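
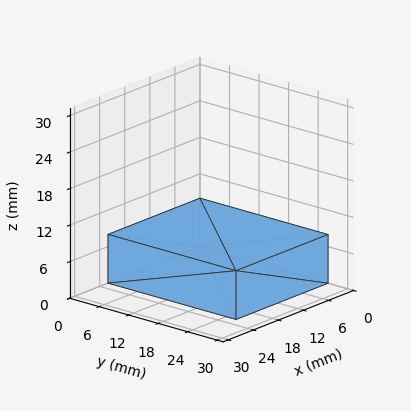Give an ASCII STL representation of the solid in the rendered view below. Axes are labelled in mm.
Reading the render: the shape is a rectangular box, roughly 22 × 26 mm footprint and 8 mm tall (dimensions read to the nearest mm from the axis ticks). For the STL, each face is triangulated and given an outward normal.

solid part
  facet normal 0.0000 0.0000 -1.0000
    outer loop
      vertex 22.000 26.000 0.000
      vertex 22.000 0.000 0.000
      vertex 0.000 0.000 0.000
    endloop
  endfacet
  facet normal 0.0000 0.0000 -1.0000
    outer loop
      vertex 0.000 26.000 0.000
      vertex 22.000 26.000 0.000
      vertex 0.000 0.000 0.000
    endloop
  endfacet
  facet normal 0.0000 0.0000 1.0000
    outer loop
      vertex 0.000 0.000 8.000
      vertex 22.000 0.000 8.000
      vertex 22.000 26.000 8.000
    endloop
  endfacet
  facet normal 0.0000 0.0000 1.0000
    outer loop
      vertex 0.000 0.000 8.000
      vertex 22.000 26.000 8.000
      vertex 0.000 26.000 8.000
    endloop
  endfacet
  facet normal 0.0000 -1.0000 0.0000
    outer loop
      vertex 0.000 0.000 0.000
      vertex 22.000 0.000 0.000
      vertex 22.000 0.000 8.000
    endloop
  endfacet
  facet normal 0.0000 -1.0000 0.0000
    outer loop
      vertex 0.000 0.000 0.000
      vertex 22.000 0.000 8.000
      vertex 0.000 0.000 8.000
    endloop
  endfacet
  facet normal 0.0000 1.0000 0.0000
    outer loop
      vertex 22.000 26.000 8.000
      vertex 22.000 26.000 0.000
      vertex 0.000 26.000 0.000
    endloop
  endfacet
  facet normal 0.0000 1.0000 0.0000
    outer loop
      vertex 0.000 26.000 8.000
      vertex 22.000 26.000 8.000
      vertex 0.000 26.000 0.000
    endloop
  endfacet
  facet normal -1.0000 0.0000 0.0000
    outer loop
      vertex 0.000 26.000 8.000
      vertex 0.000 26.000 0.000
      vertex 0.000 0.000 0.000
    endloop
  endfacet
  facet normal -1.0000 0.0000 0.0000
    outer loop
      vertex 0.000 0.000 8.000
      vertex 0.000 26.000 8.000
      vertex 0.000 0.000 0.000
    endloop
  endfacet
  facet normal 1.0000 0.0000 0.0000
    outer loop
      vertex 22.000 0.000 0.000
      vertex 22.000 26.000 0.000
      vertex 22.000 26.000 8.000
    endloop
  endfacet
  facet normal 1.0000 0.0000 0.0000
    outer loop
      vertex 22.000 0.000 0.000
      vertex 22.000 26.000 8.000
      vertex 22.000 0.000 8.000
    endloop
  endfacet
endsolid part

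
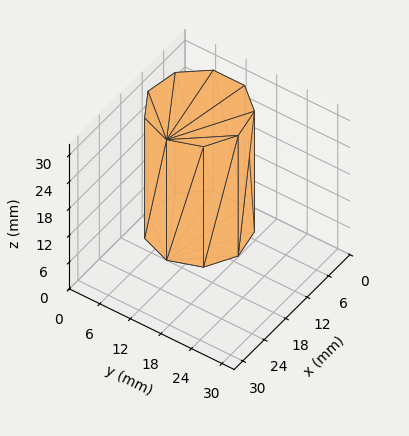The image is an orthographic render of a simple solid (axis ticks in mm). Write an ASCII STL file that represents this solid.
Reading the render: the shape is a regular 9-sided prism (a cylinder approximated with 9 flat sides), circumscribed radius ≈ 9 mm, height ≈ 27 mm (dimensions read to the nearest mm from the axis ticks). For the STL, each face is triangulated and given an outward normal.

solid part
  facet normal 0.0000 0.0000 -1.0000
    outer loop
      vertex 10.563 17.863 0.000
      vertex 15.894 14.785 0.000
      vertex 18.000 9.000 0.000
    endloop
  endfacet
  facet normal 0.0000 0.0000 -1.0000
    outer loop
      vertex 4.500 16.794 0.000
      vertex 10.563 17.863 0.000
      vertex 18.000 9.000 0.000
    endloop
  endfacet
  facet normal 0.0000 0.0000 -1.0000
    outer loop
      vertex 0.543 12.078 0.000
      vertex 4.500 16.794 0.000
      vertex 18.000 9.000 0.000
    endloop
  endfacet
  facet normal 0.0000 0.0000 -1.0000
    outer loop
      vertex 0.543 5.922 0.000
      vertex 0.543 12.078 0.000
      vertex 18.000 9.000 0.000
    endloop
  endfacet
  facet normal 0.0000 0.0000 -1.0000
    outer loop
      vertex 4.500 1.206 0.000
      vertex 0.543 5.922 0.000
      vertex 18.000 9.000 0.000
    endloop
  endfacet
  facet normal 0.0000 0.0000 -1.0000
    outer loop
      vertex 10.563 0.137 0.000
      vertex 4.500 1.206 0.000
      vertex 18.000 9.000 0.000
    endloop
  endfacet
  facet normal 0.0000 0.0000 -1.0000
    outer loop
      vertex 15.894 3.215 0.000
      vertex 10.563 0.137 0.000
      vertex 18.000 9.000 0.000
    endloop
  endfacet
  facet normal 0.0000 0.0000 1.0000
    outer loop
      vertex 18.000 9.000 27.000
      vertex 15.894 14.785 27.000
      vertex 10.563 17.863 27.000
    endloop
  endfacet
  facet normal 0.0000 0.0000 1.0000
    outer loop
      vertex 18.000 9.000 27.000
      vertex 10.563 17.863 27.000
      vertex 4.500 16.794 27.000
    endloop
  endfacet
  facet normal 0.0000 0.0000 1.0000
    outer loop
      vertex 18.000 9.000 27.000
      vertex 4.500 16.794 27.000
      vertex 0.543 12.078 27.000
    endloop
  endfacet
  facet normal 0.0000 0.0000 1.0000
    outer loop
      vertex 18.000 9.000 27.000
      vertex 0.543 12.078 27.000
      vertex 0.543 5.922 27.000
    endloop
  endfacet
  facet normal 0.0000 0.0000 1.0000
    outer loop
      vertex 18.000 9.000 27.000
      vertex 0.543 5.922 27.000
      vertex 4.500 1.206 27.000
    endloop
  endfacet
  facet normal 0.0000 0.0000 1.0000
    outer loop
      vertex 18.000 9.000 27.000
      vertex 4.500 1.206 27.000
      vertex 10.563 0.137 27.000
    endloop
  endfacet
  facet normal 0.0000 0.0000 1.0000
    outer loop
      vertex 18.000 9.000 27.000
      vertex 10.563 0.137 27.000
      vertex 15.894 3.215 27.000
    endloop
  endfacet
  facet normal 0.9397 0.3421 0.0000
    outer loop
      vertex 18.000 9.000 0.000
      vertex 15.894 14.785 0.000
      vertex 15.894 14.785 27.000
    endloop
  endfacet
  facet normal 0.9397 0.3421 0.0000
    outer loop
      vertex 18.000 9.000 0.000
      vertex 15.894 14.785 27.000
      vertex 18.000 9.000 27.000
    endloop
  endfacet
  facet normal 0.5000 0.8660 0.0000
    outer loop
      vertex 15.894 14.785 0.000
      vertex 10.563 17.863 0.000
      vertex 10.563 17.863 27.000
    endloop
  endfacet
  facet normal 0.5000 0.8660 0.0000
    outer loop
      vertex 15.894 14.785 0.000
      vertex 10.563 17.863 27.000
      vertex 15.894 14.785 27.000
    endloop
  endfacet
  facet normal -0.1736 0.9848 0.0000
    outer loop
      vertex 10.563 17.863 0.000
      vertex 4.500 16.794 0.000
      vertex 4.500 16.794 27.000
    endloop
  endfacet
  facet normal -0.1736 0.9848 0.0000
    outer loop
      vertex 10.563 17.863 0.000
      vertex 4.500 16.794 27.000
      vertex 10.563 17.863 27.000
    endloop
  endfacet
  facet normal -0.7661 0.6428 0.0000
    outer loop
      vertex 4.500 16.794 0.000
      vertex 0.543 12.078 0.000
      vertex 0.543 12.078 27.000
    endloop
  endfacet
  facet normal -0.7661 0.6428 0.0000
    outer loop
      vertex 4.500 16.794 0.000
      vertex 0.543 12.078 27.000
      vertex 4.500 16.794 27.000
    endloop
  endfacet
  facet normal -1.0000 0.0000 0.0000
    outer loop
      vertex 0.543 12.078 0.000
      vertex 0.543 5.922 0.000
      vertex 0.543 5.922 27.000
    endloop
  endfacet
  facet normal -1.0000 0.0000 0.0000
    outer loop
      vertex 0.543 12.078 0.000
      vertex 0.543 5.922 27.000
      vertex 0.543 12.078 27.000
    endloop
  endfacet
  facet normal -0.7661 -0.6428 0.0000
    outer loop
      vertex 0.543 5.922 0.000
      vertex 4.500 1.206 0.000
      vertex 4.500 1.206 27.000
    endloop
  endfacet
  facet normal -0.7661 -0.6428 0.0000
    outer loop
      vertex 0.543 5.922 0.000
      vertex 4.500 1.206 27.000
      vertex 0.543 5.922 27.000
    endloop
  endfacet
  facet normal -0.1736 -0.9848 0.0000
    outer loop
      vertex 4.500 1.206 0.000
      vertex 10.563 0.137 0.000
      vertex 10.563 0.137 27.000
    endloop
  endfacet
  facet normal -0.1736 -0.9848 0.0000
    outer loop
      vertex 4.500 1.206 0.000
      vertex 10.563 0.137 27.000
      vertex 4.500 1.206 27.000
    endloop
  endfacet
  facet normal 0.5000 -0.8660 0.0000
    outer loop
      vertex 10.563 0.137 0.000
      vertex 15.894 3.215 0.000
      vertex 15.894 3.215 27.000
    endloop
  endfacet
  facet normal 0.5000 -0.8660 0.0000
    outer loop
      vertex 10.563 0.137 0.000
      vertex 15.894 3.215 27.000
      vertex 10.563 0.137 27.000
    endloop
  endfacet
  facet normal 0.9397 -0.3421 0.0000
    outer loop
      vertex 15.894 3.215 0.000
      vertex 18.000 9.000 0.000
      vertex 18.000 9.000 27.000
    endloop
  endfacet
  facet normal 0.9397 -0.3421 0.0000
    outer loop
      vertex 15.894 3.215 0.000
      vertex 18.000 9.000 27.000
      vertex 15.894 3.215 27.000
    endloop
  endfacet
endsolid part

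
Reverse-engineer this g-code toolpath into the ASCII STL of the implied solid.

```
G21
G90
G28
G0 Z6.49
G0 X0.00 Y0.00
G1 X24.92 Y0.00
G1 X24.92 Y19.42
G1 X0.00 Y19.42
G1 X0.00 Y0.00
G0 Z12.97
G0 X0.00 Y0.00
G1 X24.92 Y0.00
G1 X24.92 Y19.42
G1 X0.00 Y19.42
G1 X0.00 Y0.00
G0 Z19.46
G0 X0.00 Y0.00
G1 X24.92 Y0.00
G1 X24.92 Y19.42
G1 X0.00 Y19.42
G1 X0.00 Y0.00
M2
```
solid part
  facet normal 0.0000 0.0000 -1.0000
    outer loop
      vertex 24.92 19.42 0.00
      vertex 24.92 0.00 0.00
      vertex 0.00 0.00 0.00
    endloop
  endfacet
  facet normal 0.0000 0.0000 -1.0000
    outer loop
      vertex 0.00 19.42 0.00
      vertex 24.92 19.42 0.00
      vertex 0.00 0.00 0.00
    endloop
  endfacet
  facet normal 0.0000 0.0000 1.0000
    outer loop
      vertex 0.00 0.00 19.46
      vertex 24.92 0.00 19.46
      vertex 24.92 19.42 19.46
    endloop
  endfacet
  facet normal 0.0000 0.0000 1.0000
    outer loop
      vertex 0.00 0.00 19.46
      vertex 24.92 19.42 19.46
      vertex 0.00 19.42 19.46
    endloop
  endfacet
  facet normal 0.0000 -1.0000 0.0000
    outer loop
      vertex 0.00 0.00 0.00
      vertex 24.92 0.00 0.00
      vertex 24.92 0.00 19.46
    endloop
  endfacet
  facet normal 0.0000 -1.0000 0.0000
    outer loop
      vertex 0.00 0.00 0.00
      vertex 24.92 0.00 19.46
      vertex 0.00 0.00 19.46
    endloop
  endfacet
  facet normal 0.0000 1.0000 0.0000
    outer loop
      vertex 24.92 19.42 19.46
      vertex 24.92 19.42 0.00
      vertex 0.00 19.42 0.00
    endloop
  endfacet
  facet normal 0.0000 1.0000 0.0000
    outer loop
      vertex 0.00 19.42 19.46
      vertex 24.92 19.42 19.46
      vertex 0.00 19.42 0.00
    endloop
  endfacet
  facet normal -1.0000 0.0000 0.0000
    outer loop
      vertex 0.00 19.42 19.46
      vertex 0.00 19.42 0.00
      vertex 0.00 0.00 0.00
    endloop
  endfacet
  facet normal -1.0000 0.0000 0.0000
    outer loop
      vertex 0.00 0.00 19.46
      vertex 0.00 19.42 19.46
      vertex 0.00 0.00 0.00
    endloop
  endfacet
  facet normal 1.0000 0.0000 0.0000
    outer loop
      vertex 24.92 0.00 0.00
      vertex 24.92 19.42 0.00
      vertex 24.92 19.42 19.46
    endloop
  endfacet
  facet normal 1.0000 0.0000 0.0000
    outer loop
      vertex 24.92 0.00 0.00
      vertex 24.92 19.42 19.46
      vertex 24.92 0.00 19.46
    endloop
  endfacet
endsolid part

The G0 Z moves step by Δz≈6.49 mm. Every layer's G1 loop is the same polygon, so the solid is a straight extrusion of it from z=0 to z≈19.5. Closing with flat bottom and top caps and triangulating gives 12 facets — a rectangular box, roughly 24.9 × 19.4 mm footprint and 19.5 mm tall.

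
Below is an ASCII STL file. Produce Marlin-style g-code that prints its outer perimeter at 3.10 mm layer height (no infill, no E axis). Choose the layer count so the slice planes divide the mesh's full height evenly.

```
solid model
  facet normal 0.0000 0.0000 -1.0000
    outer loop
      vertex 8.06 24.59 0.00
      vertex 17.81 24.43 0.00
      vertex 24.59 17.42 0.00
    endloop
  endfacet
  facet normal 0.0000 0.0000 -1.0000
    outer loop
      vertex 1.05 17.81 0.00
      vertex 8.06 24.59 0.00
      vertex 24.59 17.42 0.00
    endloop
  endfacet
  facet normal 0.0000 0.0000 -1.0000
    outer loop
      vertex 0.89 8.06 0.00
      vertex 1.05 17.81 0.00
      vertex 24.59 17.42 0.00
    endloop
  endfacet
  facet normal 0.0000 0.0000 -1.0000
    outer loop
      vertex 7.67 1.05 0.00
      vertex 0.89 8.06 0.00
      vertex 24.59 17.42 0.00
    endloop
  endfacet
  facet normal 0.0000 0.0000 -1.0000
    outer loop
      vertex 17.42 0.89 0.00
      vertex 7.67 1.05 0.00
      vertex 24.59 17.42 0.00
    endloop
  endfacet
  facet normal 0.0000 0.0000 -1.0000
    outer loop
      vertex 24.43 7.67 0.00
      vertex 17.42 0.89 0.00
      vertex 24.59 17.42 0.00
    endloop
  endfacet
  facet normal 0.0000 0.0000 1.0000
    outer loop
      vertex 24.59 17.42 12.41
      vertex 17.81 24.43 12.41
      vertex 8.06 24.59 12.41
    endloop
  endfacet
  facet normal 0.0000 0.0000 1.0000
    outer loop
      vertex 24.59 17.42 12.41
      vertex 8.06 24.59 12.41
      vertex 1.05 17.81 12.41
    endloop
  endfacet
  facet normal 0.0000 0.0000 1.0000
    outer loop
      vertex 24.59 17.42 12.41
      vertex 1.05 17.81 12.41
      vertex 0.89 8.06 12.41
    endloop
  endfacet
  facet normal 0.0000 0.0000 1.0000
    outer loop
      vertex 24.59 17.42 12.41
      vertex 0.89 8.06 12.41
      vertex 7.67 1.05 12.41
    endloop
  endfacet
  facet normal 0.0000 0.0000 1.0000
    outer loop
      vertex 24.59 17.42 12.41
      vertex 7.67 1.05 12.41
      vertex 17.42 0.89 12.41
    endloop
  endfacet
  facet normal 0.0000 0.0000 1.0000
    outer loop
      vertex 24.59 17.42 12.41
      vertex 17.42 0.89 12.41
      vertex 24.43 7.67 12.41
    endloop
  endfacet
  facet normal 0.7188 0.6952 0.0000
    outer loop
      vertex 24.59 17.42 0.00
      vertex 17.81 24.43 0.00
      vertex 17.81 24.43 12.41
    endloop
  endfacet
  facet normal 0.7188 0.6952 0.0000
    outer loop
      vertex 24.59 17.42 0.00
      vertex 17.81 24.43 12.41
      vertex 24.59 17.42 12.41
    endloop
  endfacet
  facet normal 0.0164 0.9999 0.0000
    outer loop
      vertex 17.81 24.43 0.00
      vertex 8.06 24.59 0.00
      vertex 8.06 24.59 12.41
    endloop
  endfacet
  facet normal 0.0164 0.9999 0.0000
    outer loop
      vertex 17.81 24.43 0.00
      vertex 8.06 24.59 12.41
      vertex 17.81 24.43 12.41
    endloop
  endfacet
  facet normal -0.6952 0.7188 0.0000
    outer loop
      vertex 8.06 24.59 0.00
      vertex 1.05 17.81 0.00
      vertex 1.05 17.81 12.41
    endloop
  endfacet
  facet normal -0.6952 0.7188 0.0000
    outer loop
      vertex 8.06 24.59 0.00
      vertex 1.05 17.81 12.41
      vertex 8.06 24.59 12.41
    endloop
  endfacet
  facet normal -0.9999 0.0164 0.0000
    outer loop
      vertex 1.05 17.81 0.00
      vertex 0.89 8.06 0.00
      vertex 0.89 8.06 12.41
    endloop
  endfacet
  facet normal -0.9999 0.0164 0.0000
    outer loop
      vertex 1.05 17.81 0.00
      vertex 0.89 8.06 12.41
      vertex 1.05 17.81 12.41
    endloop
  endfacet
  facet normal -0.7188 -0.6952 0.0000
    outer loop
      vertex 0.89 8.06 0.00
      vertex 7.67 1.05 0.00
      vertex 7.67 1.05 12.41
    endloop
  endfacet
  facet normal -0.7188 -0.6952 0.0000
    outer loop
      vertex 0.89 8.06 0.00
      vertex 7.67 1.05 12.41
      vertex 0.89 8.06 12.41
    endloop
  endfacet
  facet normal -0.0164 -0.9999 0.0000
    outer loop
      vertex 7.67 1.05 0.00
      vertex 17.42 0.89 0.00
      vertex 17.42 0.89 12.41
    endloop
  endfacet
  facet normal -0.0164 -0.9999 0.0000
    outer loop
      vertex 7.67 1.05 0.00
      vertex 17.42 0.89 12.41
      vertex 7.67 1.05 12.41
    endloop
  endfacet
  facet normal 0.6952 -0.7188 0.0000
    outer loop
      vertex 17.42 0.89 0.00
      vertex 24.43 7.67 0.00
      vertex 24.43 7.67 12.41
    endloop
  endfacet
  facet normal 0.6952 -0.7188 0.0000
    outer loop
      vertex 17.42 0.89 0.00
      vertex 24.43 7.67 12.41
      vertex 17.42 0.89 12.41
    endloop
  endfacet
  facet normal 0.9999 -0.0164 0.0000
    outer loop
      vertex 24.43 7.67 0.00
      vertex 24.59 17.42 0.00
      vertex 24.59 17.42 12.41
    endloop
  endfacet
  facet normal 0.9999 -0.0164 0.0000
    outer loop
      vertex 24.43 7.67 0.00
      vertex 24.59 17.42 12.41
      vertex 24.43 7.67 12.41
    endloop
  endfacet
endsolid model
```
; perimeter-only toolpath
G21 ; units = mm
G90 ; absolute positioning
G28 ; home
; layer 1
G0 Z3.10
G0 X24.59 Y17.42
G1 X17.81 Y24.43
G1 X8.06 Y24.59
G1 X1.05 Y17.81
G1 X0.89 Y8.06
G1 X7.67 Y1.05
G1 X17.42 Y0.89
G1 X24.43 Y7.67
G1 X24.59 Y17.42
; layer 2
G0 Z6.21
G0 X24.59 Y17.42
G1 X17.81 Y24.43
G1 X8.06 Y24.59
G1 X1.05 Y17.81
G1 X0.89 Y8.06
G1 X7.67 Y1.05
G1 X17.42 Y0.89
G1 X24.43 Y7.67
G1 X24.59 Y17.42
; layer 3
G0 Z9.31
G0 X24.59 Y17.42
G1 X17.81 Y24.43
G1 X8.06 Y24.59
G1 X1.05 Y17.81
G1 X0.89 Y8.06
G1 X7.67 Y1.05
G1 X17.42 Y0.89
G1 X24.43 Y7.67
G1 X24.59 Y17.42
; layer 4
G0 Z12.41
G0 X24.59 Y17.42
G1 X17.81 Y24.43
G1 X8.06 Y24.59
G1 X1.05 Y17.81
G1 X0.89 Y8.06
G1 X7.67 Y1.05
G1 X17.42 Y0.89
G1 X24.43 Y7.67
G1 X24.59 Y17.42
M2 ; end

The solid is a regular 8-sided prism (a cylinder approximated with 8 flat sides), circumscribed radius ≈ 12.7 mm, height ≈ 12.4 mm. Slicing at Δz = 3.10 mm — 4 equal slices spanning the solid's height, so layer i sits at z = i·h/4 — gives 4 non-empty perimeters. Each is a 8-segment closed polygon; G0 lifts to the layer z and rapids to the start vertex, then G1 traces the edges.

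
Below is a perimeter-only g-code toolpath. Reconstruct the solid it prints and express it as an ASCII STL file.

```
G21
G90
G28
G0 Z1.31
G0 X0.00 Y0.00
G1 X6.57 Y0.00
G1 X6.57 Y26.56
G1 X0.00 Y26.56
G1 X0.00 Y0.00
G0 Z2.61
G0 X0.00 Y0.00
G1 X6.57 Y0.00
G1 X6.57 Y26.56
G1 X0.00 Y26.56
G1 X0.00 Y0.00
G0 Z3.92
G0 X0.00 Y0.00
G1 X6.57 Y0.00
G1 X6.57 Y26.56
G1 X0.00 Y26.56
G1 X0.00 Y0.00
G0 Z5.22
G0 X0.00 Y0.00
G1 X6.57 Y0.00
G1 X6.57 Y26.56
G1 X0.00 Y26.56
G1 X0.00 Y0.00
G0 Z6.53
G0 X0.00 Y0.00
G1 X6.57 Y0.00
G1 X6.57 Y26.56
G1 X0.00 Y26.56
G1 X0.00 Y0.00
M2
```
solid part
  facet normal 0.0000 0.0000 -1.0000
    outer loop
      vertex 6.57 26.56 0.00
      vertex 6.57 0.00 0.00
      vertex 0.00 0.00 0.00
    endloop
  endfacet
  facet normal 0.0000 0.0000 -1.0000
    outer loop
      vertex 0.00 26.56 0.00
      vertex 6.57 26.56 0.00
      vertex 0.00 0.00 0.00
    endloop
  endfacet
  facet normal 0.0000 0.0000 1.0000
    outer loop
      vertex 0.00 0.00 6.53
      vertex 6.57 0.00 6.53
      vertex 6.57 26.56 6.53
    endloop
  endfacet
  facet normal 0.0000 0.0000 1.0000
    outer loop
      vertex 0.00 0.00 6.53
      vertex 6.57 26.56 6.53
      vertex 0.00 26.56 6.53
    endloop
  endfacet
  facet normal 0.0000 -1.0000 0.0000
    outer loop
      vertex 0.00 0.00 0.00
      vertex 6.57 0.00 0.00
      vertex 6.57 0.00 6.53
    endloop
  endfacet
  facet normal 0.0000 -1.0000 0.0000
    outer loop
      vertex 0.00 0.00 0.00
      vertex 6.57 0.00 6.53
      vertex 0.00 0.00 6.53
    endloop
  endfacet
  facet normal 0.0000 1.0000 0.0000
    outer loop
      vertex 6.57 26.56 6.53
      vertex 6.57 26.56 0.00
      vertex 0.00 26.56 0.00
    endloop
  endfacet
  facet normal 0.0000 1.0000 0.0000
    outer loop
      vertex 0.00 26.56 6.53
      vertex 6.57 26.56 6.53
      vertex 0.00 26.56 0.00
    endloop
  endfacet
  facet normal -1.0000 0.0000 0.0000
    outer loop
      vertex 0.00 26.56 6.53
      vertex 0.00 26.56 0.00
      vertex 0.00 0.00 0.00
    endloop
  endfacet
  facet normal -1.0000 0.0000 0.0000
    outer loop
      vertex 0.00 0.00 6.53
      vertex 0.00 26.56 6.53
      vertex 0.00 0.00 0.00
    endloop
  endfacet
  facet normal 1.0000 0.0000 0.0000
    outer loop
      vertex 6.57 0.00 0.00
      vertex 6.57 26.56 0.00
      vertex 6.57 26.56 6.53
    endloop
  endfacet
  facet normal 1.0000 0.0000 0.0000
    outer loop
      vertex 6.57 0.00 0.00
      vertex 6.57 26.56 6.53
      vertex 6.57 0.00 6.53
    endloop
  endfacet
endsolid part

The G0 Z moves step by Δz≈1.31 mm. Every layer's G1 loop is the same polygon, so the solid is a straight extrusion of it from z=0 to z≈6.53. Closing with flat bottom and top caps and triangulating gives 12 facets — a rectangular box, roughly 6.57 × 26.6 mm footprint and 6.53 mm tall.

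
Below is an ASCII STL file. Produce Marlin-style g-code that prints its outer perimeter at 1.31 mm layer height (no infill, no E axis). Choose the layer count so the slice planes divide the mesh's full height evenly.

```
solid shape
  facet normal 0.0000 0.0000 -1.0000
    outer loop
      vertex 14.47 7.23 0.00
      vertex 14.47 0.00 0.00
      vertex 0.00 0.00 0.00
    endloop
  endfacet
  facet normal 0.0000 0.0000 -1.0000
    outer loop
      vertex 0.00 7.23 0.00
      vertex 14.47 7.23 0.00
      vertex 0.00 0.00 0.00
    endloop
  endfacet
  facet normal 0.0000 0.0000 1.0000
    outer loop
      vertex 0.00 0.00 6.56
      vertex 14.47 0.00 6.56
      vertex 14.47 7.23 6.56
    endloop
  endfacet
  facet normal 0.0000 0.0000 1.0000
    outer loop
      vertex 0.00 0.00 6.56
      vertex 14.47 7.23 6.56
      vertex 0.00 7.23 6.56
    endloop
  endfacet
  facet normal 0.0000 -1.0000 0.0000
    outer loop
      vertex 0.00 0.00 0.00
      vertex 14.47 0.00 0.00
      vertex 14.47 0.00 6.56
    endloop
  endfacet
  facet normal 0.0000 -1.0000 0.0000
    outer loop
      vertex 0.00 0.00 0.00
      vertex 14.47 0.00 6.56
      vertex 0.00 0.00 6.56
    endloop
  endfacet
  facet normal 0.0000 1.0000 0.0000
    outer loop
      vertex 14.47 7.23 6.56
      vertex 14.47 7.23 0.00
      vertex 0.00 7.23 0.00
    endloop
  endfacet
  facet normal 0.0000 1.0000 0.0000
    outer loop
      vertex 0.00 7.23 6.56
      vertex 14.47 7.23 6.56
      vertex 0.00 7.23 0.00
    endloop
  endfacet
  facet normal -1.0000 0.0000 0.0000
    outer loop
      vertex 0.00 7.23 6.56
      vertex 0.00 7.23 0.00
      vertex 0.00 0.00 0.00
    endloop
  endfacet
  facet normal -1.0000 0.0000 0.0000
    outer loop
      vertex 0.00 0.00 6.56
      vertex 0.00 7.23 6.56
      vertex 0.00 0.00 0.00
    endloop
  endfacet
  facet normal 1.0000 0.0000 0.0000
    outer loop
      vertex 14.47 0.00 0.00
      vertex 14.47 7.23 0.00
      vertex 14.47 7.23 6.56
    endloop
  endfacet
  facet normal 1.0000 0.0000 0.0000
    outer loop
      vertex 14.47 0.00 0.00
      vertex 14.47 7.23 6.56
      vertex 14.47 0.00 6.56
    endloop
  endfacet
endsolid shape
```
; perimeter-only toolpath
G21 ; units = mm
G90 ; absolute positioning
G28 ; home
; layer 1
G0 Z1.31
G0 X0.00 Y0.00
G1 X14.47 Y0.00
G1 X14.47 Y7.23
G1 X0.00 Y7.23
G1 X0.00 Y0.00
; layer 2
G0 Z2.62
G0 X0.00 Y0.00
G1 X14.47 Y0.00
G1 X14.47 Y7.23
G1 X0.00 Y7.23
G1 X0.00 Y0.00
; layer 3
G0 Z3.94
G0 X0.00 Y0.00
G1 X14.47 Y0.00
G1 X14.47 Y7.23
G1 X0.00 Y7.23
G1 X0.00 Y0.00
; layer 4
G0 Z5.25
G0 X0.00 Y0.00
G1 X14.47 Y0.00
G1 X14.47 Y7.23
G1 X0.00 Y7.23
G1 X0.00 Y0.00
; layer 5
G0 Z6.56
G0 X0.00 Y0.00
G1 X14.47 Y0.00
G1 X14.47 Y7.23
G1 X0.00 Y7.23
G1 X0.00 Y0.00
M2 ; end

The solid is a rectangular box, roughly 14.5 × 7.23 mm footprint and 6.56 mm tall. Slicing at Δz = 1.31 mm — 5 equal slices spanning the solid's height, so layer i sits at z = i·h/5 — gives 5 non-empty perimeters. Each is a 4-segment closed polygon; G0 lifts to the layer z and rapids to the start vertex, then G1 traces the edges.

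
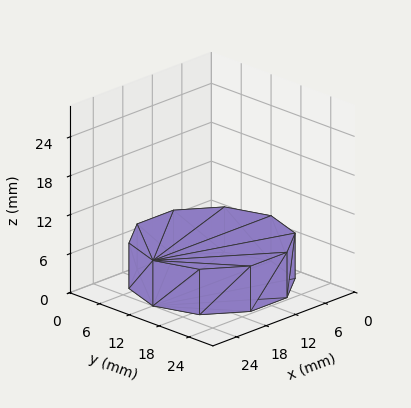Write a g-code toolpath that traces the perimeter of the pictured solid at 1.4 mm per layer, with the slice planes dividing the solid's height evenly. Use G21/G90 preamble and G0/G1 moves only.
Reading the render: the shape is a regular 10-sided prism (a cylinder approximated with 10 flat sides), circumscribed radius ≈ 12 mm, height ≈ 7 mm (dimensions read to the nearest mm from the axis ticks). For the g-code, the solid's height is divided into equal slices at the stated Δz and each level perimeter traced with G1 moves after a G0 lift.

; perimeter-only toolpath
G21 ; units = mm
G90 ; absolute positioning
G28 ; home
; layer 1
G0 Z1.4
G0 X24.0 Y12.0
G1 X21.7 Y19.1
G1 X15.7 Y23.4
G1 X8.3 Y23.4
G1 X2.3 Y19.1
G1 X0.0 Y12.0
G1 X2.3 Y4.9
G1 X8.3 Y0.6
G1 X15.7 Y0.6
G1 X21.7 Y4.9
G1 X24.0 Y12.0
; layer 2
G0 Z2.8
G0 X24.0 Y12.0
G1 X21.7 Y19.1
G1 X15.7 Y23.4
G1 X8.3 Y23.4
G1 X2.3 Y19.1
G1 X0.0 Y12.0
G1 X2.3 Y4.9
G1 X8.3 Y0.6
G1 X15.7 Y0.6
G1 X21.7 Y4.9
G1 X24.0 Y12.0
; layer 3
G0 Z4.2
G0 X24.0 Y12.0
G1 X21.7 Y19.1
G1 X15.7 Y23.4
G1 X8.3 Y23.4
G1 X2.3 Y19.1
G1 X0.0 Y12.0
G1 X2.3 Y4.9
G1 X8.3 Y0.6
G1 X15.7 Y0.6
G1 X21.7 Y4.9
G1 X24.0 Y12.0
; layer 4
G0 Z5.6
G0 X24.0 Y12.0
G1 X21.7 Y19.1
G1 X15.7 Y23.4
G1 X8.3 Y23.4
G1 X2.3 Y19.1
G1 X0.0 Y12.0
G1 X2.3 Y4.9
G1 X8.3 Y0.6
G1 X15.7 Y0.6
G1 X21.7 Y4.9
G1 X24.0 Y12.0
; layer 5
G0 Z7.0
G0 X24.0 Y12.0
G1 X21.7 Y19.1
G1 X15.7 Y23.4
G1 X8.3 Y23.4
G1 X2.3 Y19.1
G1 X0.0 Y12.0
G1 X2.3 Y4.9
G1 X8.3 Y0.6
G1 X15.7 Y0.6
G1 X21.7 Y4.9
G1 X24.0 Y12.0
M2 ; end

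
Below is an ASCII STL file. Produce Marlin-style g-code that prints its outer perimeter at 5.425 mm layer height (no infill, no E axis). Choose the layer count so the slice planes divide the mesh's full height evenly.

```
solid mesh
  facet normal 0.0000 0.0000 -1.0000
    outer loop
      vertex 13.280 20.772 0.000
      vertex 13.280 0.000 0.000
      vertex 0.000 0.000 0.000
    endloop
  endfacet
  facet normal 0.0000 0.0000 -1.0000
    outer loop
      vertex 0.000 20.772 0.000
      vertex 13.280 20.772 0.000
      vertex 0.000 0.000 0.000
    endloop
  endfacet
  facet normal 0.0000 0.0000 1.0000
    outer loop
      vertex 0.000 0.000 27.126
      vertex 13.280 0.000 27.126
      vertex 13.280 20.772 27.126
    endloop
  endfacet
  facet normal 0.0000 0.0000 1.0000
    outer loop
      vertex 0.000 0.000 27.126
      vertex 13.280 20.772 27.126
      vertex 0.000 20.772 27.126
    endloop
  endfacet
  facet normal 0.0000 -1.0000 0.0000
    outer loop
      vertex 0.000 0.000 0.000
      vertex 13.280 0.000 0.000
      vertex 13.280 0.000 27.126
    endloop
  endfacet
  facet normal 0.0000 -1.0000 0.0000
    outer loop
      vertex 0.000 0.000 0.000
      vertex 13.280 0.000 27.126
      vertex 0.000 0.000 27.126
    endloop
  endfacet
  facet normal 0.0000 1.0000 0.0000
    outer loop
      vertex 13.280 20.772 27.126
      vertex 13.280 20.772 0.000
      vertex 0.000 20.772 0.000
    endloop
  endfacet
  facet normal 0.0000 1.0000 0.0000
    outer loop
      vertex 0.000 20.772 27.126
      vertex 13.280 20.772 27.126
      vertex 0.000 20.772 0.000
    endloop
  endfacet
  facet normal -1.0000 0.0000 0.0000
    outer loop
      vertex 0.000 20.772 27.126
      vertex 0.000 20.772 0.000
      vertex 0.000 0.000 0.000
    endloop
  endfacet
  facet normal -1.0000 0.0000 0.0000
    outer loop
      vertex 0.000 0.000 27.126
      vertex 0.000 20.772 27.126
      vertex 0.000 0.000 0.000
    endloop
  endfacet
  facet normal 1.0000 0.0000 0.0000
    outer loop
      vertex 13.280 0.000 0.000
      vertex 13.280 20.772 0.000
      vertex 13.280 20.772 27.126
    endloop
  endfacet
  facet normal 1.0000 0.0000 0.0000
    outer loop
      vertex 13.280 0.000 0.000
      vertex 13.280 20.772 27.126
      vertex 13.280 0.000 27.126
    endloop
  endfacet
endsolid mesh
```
; perimeter-only toolpath
G21 ; units = mm
G90 ; absolute positioning
G28 ; home
; layer 1
G0 Z5.425
G0 X0.000 Y0.000
G1 X13.280 Y0.000
G1 X13.280 Y20.772
G1 X0.000 Y20.772
G1 X0.000 Y0.000
; layer 2
G0 Z10.850
G0 X0.000 Y0.000
G1 X13.280 Y0.000
G1 X13.280 Y20.772
G1 X0.000 Y20.772
G1 X0.000 Y0.000
; layer 3
G0 Z16.276
G0 X0.000 Y0.000
G1 X13.280 Y0.000
G1 X13.280 Y20.772
G1 X0.000 Y20.772
G1 X0.000 Y0.000
; layer 4
G0 Z21.701
G0 X0.000 Y0.000
G1 X13.280 Y0.000
G1 X13.280 Y20.772
G1 X0.000 Y20.772
G1 X0.000 Y0.000
; layer 5
G0 Z27.126
G0 X0.000 Y0.000
G1 X13.280 Y0.000
G1 X13.280 Y20.772
G1 X0.000 Y20.772
G1 X0.000 Y0.000
M2 ; end

The solid is a rectangular box, roughly 13.3 × 20.8 mm footprint and 27.1 mm tall. Slicing at Δz = 5.425 mm — 5 equal slices spanning the solid's height, so layer i sits at z = i·h/5 — gives 5 non-empty perimeters. Each is a 4-segment closed polygon; G0 lifts to the layer z and rapids to the start vertex, then G1 traces the edges.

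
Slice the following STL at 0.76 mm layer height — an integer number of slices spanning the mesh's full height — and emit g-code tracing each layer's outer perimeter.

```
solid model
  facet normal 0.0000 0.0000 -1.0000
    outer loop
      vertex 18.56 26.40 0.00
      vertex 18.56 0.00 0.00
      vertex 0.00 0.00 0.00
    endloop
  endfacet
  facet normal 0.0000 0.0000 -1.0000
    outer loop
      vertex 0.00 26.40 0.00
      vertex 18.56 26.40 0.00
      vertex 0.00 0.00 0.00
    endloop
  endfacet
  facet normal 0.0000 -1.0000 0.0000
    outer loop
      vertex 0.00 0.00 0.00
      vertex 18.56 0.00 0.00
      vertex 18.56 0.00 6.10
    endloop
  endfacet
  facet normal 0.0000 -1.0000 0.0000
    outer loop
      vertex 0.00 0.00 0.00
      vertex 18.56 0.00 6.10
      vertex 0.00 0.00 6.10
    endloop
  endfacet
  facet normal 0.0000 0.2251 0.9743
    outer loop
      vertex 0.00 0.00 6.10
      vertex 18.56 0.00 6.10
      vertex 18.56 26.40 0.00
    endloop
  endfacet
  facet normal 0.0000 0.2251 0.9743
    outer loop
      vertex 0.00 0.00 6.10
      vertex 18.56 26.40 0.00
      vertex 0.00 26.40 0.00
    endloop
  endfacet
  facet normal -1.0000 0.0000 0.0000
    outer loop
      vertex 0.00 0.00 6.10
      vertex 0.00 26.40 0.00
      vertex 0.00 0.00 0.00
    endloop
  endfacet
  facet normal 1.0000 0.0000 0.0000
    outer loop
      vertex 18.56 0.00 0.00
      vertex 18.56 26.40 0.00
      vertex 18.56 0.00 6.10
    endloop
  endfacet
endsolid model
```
; perimeter-only toolpath
G21 ; units = mm
G90 ; absolute positioning
G28 ; home
; layer 1
G0 Z0.76
G0 X0.00 Y0.00
G1 X18.56 Y0.00
G1 X18.56 Y23.10
G1 X0.00 Y23.10
G1 X0.00 Y0.00
; layer 2
G0 Z1.52
G0 X0.00 Y0.00
G1 X18.56 Y0.00
G1 X18.56 Y19.80
G1 X0.00 Y19.80
G1 X0.00 Y0.00
; layer 3
G0 Z2.29
G0 X0.00 Y0.00
G1 X18.56 Y0.00
G1 X18.56 Y16.50
G1 X0.00 Y16.50
G1 X0.00 Y0.00
; layer 4
G0 Z3.05
G0 X0.00 Y0.00
G1 X18.56 Y0.00
G1 X18.56 Y13.20
G1 X0.00 Y13.20
G1 X0.00 Y0.00
; layer 5
G0 Z3.81
G0 X0.00 Y0.00
G1 X18.56 Y0.00
G1 X18.56 Y9.90
G1 X0.00 Y9.90
G1 X0.00 Y0.00
; layer 6
G0 Z4.57
G0 X0.00 Y0.00
G1 X18.56 Y0.00
G1 X18.56 Y6.60
G1 X0.00 Y6.60
G1 X0.00 Y0.00
; layer 7
G0 Z5.34
G0 X0.00 Y0.00
G1 X18.56 Y0.00
G1 X18.56 Y3.30
G1 X0.00 Y3.30
G1 X0.00 Y0.00
M2 ; end

The solid is a wedge (ramp): 18.6 × 26.4 mm base, rising to 6.1 mm along the y=0 edge and sloping linearly to z=0 at y=26.4. Slicing at Δz = 0.76 mm — 8 equal slices spanning the solid's height, so layer i sits at z = i·h/8 — gives 7 non-empty perimeters. Each is a 4-segment closed polygon; G0 lifts to the layer z and rapids to the start vertex, then G1 traces the edges. The cross-section shrinks linearly with z (the slice at the apex is degenerate and omitted).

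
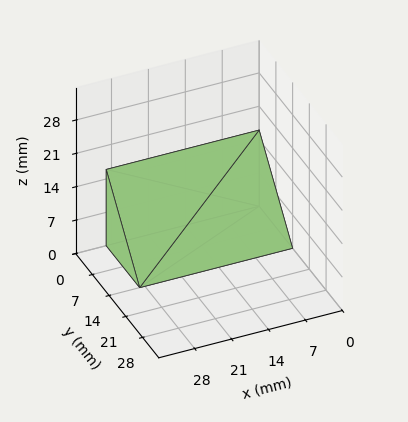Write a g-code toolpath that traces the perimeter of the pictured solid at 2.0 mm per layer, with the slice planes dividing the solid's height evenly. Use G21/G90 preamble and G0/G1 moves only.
Reading the render: the shape is a wedge (ramp): 29 × 14 mm base, rising to 16 mm along the y=0 edge and sloping linearly to z=0 at y=14 (dimensions read to the nearest mm from the axis ticks). For the g-code, the solid's height is divided into equal slices at the stated Δz and each level perimeter traced with G1 moves after a G0 lift.

; perimeter-only toolpath
G21 ; units = mm
G90 ; absolute positioning
G28 ; home
; layer 1
G0 Z2.0
G0 X0.0 Y0.0
G1 X29.0 Y0.0
G1 X29.0 Y12.2
G1 X0.0 Y12.2
G1 X0.0 Y0.0
; layer 2
G0 Z4.0
G0 X0.0 Y0.0
G1 X29.0 Y0.0
G1 X29.0 Y10.5
G1 X0.0 Y10.5
G1 X0.0 Y0.0
; layer 3
G0 Z6.0
G0 X0.0 Y0.0
G1 X29.0 Y0.0
G1 X29.0 Y8.8
G1 X0.0 Y8.8
G1 X0.0 Y0.0
; layer 4
G0 Z8.0
G0 X0.0 Y0.0
G1 X29.0 Y0.0
G1 X29.0 Y7.0
G1 X0.0 Y7.0
G1 X0.0 Y0.0
; layer 5
G0 Z10.0
G0 X0.0 Y0.0
G1 X29.0 Y0.0
G1 X29.0 Y5.2
G1 X0.0 Y5.2
G1 X0.0 Y0.0
; layer 6
G0 Z12.0
G0 X0.0 Y0.0
G1 X29.0 Y0.0
G1 X29.0 Y3.5
G1 X0.0 Y3.5
G1 X0.0 Y0.0
; layer 7
G0 Z14.0
G0 X0.0 Y0.0
G1 X29.0 Y0.0
G1 X29.0 Y1.8
G1 X0.0 Y1.8
G1 X0.0 Y0.0
M2 ; end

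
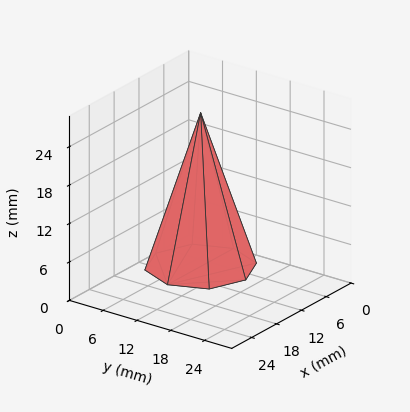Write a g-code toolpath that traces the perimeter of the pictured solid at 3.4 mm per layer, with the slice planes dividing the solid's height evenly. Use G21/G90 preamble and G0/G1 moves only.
Reading the render: the shape is a regular 8-sided pyramid, base circumscribed radius ≈ 8 mm, apex at z ≈ 24 mm (dimensions read to the nearest mm from the axis ticks). For the g-code, the solid's height is divided into equal slices at the stated Δz and each level perimeter traced with G1 moves after a G0 lift.

; perimeter-only toolpath
G21 ; units = mm
G90 ; absolute positioning
G28 ; home
; layer 1
G0 Z3.4
G0 X14.9 Y8.0
G1 X12.9 Y12.9
G1 X8.0 Y14.9
G1 X3.1 Y12.9
G1 X1.1 Y8.0
G1 X3.1 Y3.1
G1 X8.0 Y1.1
G1 X12.9 Y3.1
G1 X14.9 Y8.0
; layer 2
G0 Z6.9
G0 X13.7 Y8.0
G1 X12.1 Y12.1
G1 X8.0 Y13.7
G1 X3.9 Y12.1
G1 X2.3 Y8.0
G1 X3.9 Y3.9
G1 X8.0 Y2.3
G1 X12.1 Y3.9
G1 X13.7 Y8.0
; layer 3
G0 Z10.3
G0 X12.6 Y8.0
G1 X11.3 Y11.3
G1 X8.0 Y12.6
G1 X4.7 Y11.3
G1 X3.4 Y8.0
G1 X4.7 Y4.7
G1 X8.0 Y3.4
G1 X11.3 Y4.7
G1 X12.6 Y8.0
; layer 4
G0 Z13.7
G0 X11.4 Y8.0
G1 X10.4 Y10.4
G1 X8.0 Y11.4
G1 X5.6 Y10.4
G1 X4.6 Y8.0
G1 X5.6 Y5.6
G1 X8.0 Y4.6
G1 X10.4 Y5.6
G1 X11.4 Y8.0
; layer 5
G0 Z17.1
G0 X10.3 Y8.0
G1 X9.6 Y9.6
G1 X8.0 Y10.3
G1 X6.4 Y9.6
G1 X5.7 Y8.0
G1 X6.4 Y6.4
G1 X8.0 Y5.7
G1 X9.6 Y6.4
G1 X10.3 Y8.0
; layer 6
G0 Z20.6
G0 X9.1 Y8.0
G1 X8.8 Y8.8
G1 X8.0 Y9.1
G1 X7.2 Y8.8
G1 X6.9 Y8.0
G1 X7.2 Y7.2
G1 X8.0 Y6.9
G1 X8.8 Y7.2
G1 X9.1 Y8.0
M2 ; end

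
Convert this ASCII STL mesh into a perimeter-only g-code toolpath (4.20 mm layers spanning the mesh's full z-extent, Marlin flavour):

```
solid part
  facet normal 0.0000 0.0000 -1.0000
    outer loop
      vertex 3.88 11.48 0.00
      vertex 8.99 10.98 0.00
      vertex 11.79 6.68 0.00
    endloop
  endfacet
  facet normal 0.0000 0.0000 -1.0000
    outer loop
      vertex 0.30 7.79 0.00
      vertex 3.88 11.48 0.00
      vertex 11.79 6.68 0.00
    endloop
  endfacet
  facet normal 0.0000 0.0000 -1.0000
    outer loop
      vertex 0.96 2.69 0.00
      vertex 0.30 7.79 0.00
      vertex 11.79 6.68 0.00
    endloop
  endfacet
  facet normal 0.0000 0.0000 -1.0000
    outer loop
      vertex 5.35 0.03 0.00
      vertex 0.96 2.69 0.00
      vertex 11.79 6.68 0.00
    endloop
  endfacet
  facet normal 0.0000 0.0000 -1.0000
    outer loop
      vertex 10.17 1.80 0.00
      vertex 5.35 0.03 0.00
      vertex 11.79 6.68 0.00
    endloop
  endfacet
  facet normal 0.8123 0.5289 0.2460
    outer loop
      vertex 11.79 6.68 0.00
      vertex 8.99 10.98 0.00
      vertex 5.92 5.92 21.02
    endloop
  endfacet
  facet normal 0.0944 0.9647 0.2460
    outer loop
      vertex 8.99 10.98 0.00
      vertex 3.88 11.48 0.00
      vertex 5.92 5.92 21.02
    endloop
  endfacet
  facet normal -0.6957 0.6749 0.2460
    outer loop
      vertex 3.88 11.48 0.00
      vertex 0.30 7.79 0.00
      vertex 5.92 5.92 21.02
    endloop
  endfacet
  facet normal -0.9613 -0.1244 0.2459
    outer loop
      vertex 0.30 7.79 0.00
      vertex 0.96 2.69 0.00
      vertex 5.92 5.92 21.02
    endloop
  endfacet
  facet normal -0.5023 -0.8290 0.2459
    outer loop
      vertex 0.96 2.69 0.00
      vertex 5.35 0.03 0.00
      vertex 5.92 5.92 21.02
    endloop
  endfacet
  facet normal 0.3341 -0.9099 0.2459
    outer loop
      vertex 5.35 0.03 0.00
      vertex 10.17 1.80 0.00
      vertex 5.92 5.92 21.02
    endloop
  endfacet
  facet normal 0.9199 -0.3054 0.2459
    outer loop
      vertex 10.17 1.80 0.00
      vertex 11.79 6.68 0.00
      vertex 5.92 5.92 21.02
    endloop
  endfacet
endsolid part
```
; perimeter-only toolpath
G21 ; units = mm
G90 ; absolute positioning
G28 ; home
; layer 1
G0 Z4.20
G0 X10.62 Y6.53
G1 X8.38 Y9.97
G1 X4.29 Y10.37
G1 X1.42 Y7.42
G1 X1.95 Y3.34
G1 X5.46 Y1.21
G1 X9.32 Y2.62
G1 X10.62 Y6.53
; layer 2
G0 Z8.41
G0 X9.44 Y6.38
G1 X7.76 Y8.96
G1 X4.70 Y9.26
G1 X2.55 Y7.04
G1 X2.94 Y3.98
G1 X5.58 Y2.39
G1 X8.47 Y3.45
G1 X9.44 Y6.38
; layer 3
G0 Z12.61
G0 X8.27 Y6.22
G1 X7.15 Y7.94
G1 X5.10 Y8.14
G1 X3.67 Y6.67
G1 X3.94 Y4.63
G1 X5.69 Y3.56
G1 X7.62 Y4.27
G1 X8.27 Y6.22
; layer 4
G0 Z16.82
G0 X7.09 Y6.07
G1 X6.53 Y6.93
G1 X5.51 Y7.03
G1 X4.80 Y6.29
G1 X4.93 Y5.27
G1 X5.81 Y4.74
G1 X6.77 Y5.10
G1 X7.09 Y6.07
M2 ; end

The solid is a regular 7-sided pyramid, base circumscribed radius ≈ 5.92 mm, apex at z ≈ 21 mm. Slicing at Δz = 4.20 mm — 5 equal slices spanning the solid's height, so layer i sits at z = i·h/5 — gives 4 non-empty perimeters. Each is a 7-segment closed polygon; G0 lifts to the layer z and rapids to the start vertex, then G1 traces the edges. The cross-section shrinks linearly with z (the slice at the apex is degenerate and omitted).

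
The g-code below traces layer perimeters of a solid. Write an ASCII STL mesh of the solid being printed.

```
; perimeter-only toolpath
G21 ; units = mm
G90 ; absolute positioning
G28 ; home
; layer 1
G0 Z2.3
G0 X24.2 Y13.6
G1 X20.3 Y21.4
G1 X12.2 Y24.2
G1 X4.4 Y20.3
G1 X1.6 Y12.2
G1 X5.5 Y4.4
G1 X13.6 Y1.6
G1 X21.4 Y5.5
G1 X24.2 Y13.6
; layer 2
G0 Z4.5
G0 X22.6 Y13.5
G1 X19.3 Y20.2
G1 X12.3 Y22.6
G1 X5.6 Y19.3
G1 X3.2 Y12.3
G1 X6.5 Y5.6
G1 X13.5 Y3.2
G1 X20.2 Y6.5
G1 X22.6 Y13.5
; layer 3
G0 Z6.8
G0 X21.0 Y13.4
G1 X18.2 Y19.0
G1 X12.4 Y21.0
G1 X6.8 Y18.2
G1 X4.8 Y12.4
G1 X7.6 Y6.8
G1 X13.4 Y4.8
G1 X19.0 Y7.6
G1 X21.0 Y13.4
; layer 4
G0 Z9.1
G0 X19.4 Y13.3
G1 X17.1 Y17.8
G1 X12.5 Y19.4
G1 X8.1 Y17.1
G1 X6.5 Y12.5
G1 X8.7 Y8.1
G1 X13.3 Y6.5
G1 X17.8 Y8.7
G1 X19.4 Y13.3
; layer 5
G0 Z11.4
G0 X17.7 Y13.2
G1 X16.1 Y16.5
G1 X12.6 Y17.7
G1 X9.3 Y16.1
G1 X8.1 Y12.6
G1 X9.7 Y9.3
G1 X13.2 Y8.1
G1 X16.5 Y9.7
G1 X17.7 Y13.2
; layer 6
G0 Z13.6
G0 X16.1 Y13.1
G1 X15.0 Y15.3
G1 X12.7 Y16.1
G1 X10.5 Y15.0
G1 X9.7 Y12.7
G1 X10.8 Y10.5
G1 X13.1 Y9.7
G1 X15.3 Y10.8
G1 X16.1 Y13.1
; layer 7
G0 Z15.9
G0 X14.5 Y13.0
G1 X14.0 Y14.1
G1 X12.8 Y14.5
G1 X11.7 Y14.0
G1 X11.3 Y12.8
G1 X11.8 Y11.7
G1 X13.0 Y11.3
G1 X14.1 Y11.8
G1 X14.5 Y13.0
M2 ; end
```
solid part
  facet normal 0.0000 0.0000 -1.0000
    outer loop
      vertex 12.1 25.8 0.0
      vertex 21.4 22.6 0.0
      vertex 25.8 13.7 0.0
    endloop
  endfacet
  facet normal 0.0000 0.0000 -1.0000
    outer loop
      vertex 3.2 21.4 0.0
      vertex 12.1 25.8 0.0
      vertex 25.8 13.7 0.0
    endloop
  endfacet
  facet normal 0.0000 0.0000 -1.0000
    outer loop
      vertex 0.0 12.1 0.0
      vertex 3.2 21.4 0.0
      vertex 25.8 13.7 0.0
    endloop
  endfacet
  facet normal 0.0000 0.0000 -1.0000
    outer loop
      vertex 4.4 3.2 0.0
      vertex 0.0 12.1 0.0
      vertex 25.8 13.7 0.0
    endloop
  endfacet
  facet normal 0.0000 0.0000 -1.0000
    outer loop
      vertex 13.7 0.0 0.0
      vertex 4.4 3.2 0.0
      vertex 25.8 13.7 0.0
    endloop
  endfacet
  facet normal 0.0000 0.0000 -1.0000
    outer loop
      vertex 22.6 4.4 0.0
      vertex 13.7 0.0 0.0
      vertex 25.8 13.7 0.0
    endloop
  endfacet
  facet normal 0.7499 0.3708 0.5478
    outer loop
      vertex 25.8 13.7 0.0
      vertex 21.4 22.6 0.0
      vertex 12.9 12.9 18.2
    endloop
  endfacet
  facet normal 0.2721 0.7907 0.5485
    outer loop
      vertex 21.4 22.6 0.0
      vertex 12.1 25.8 0.0
      vertex 12.9 12.9 18.2
    endloop
  endfacet
  facet normal -0.3708 0.7499 0.5478
    outer loop
      vertex 12.1 25.8 0.0
      vertex 3.2 21.4 0.0
      vertex 12.9 12.9 18.2
    endloop
  endfacet
  facet normal -0.7907 0.2721 0.5485
    outer loop
      vertex 3.2 21.4 0.0
      vertex 0.0 12.1 0.0
      vertex 12.9 12.9 18.2
    endloop
  endfacet
  facet normal -0.7499 -0.3708 0.5478
    outer loop
      vertex 0.0 12.1 0.0
      vertex 4.4 3.2 0.0
      vertex 12.9 12.9 18.2
    endloop
  endfacet
  facet normal -0.2721 -0.7907 0.5485
    outer loop
      vertex 4.4 3.2 0.0
      vertex 13.7 0.0 0.0
      vertex 12.9 12.9 18.2
    endloop
  endfacet
  facet normal 0.3708 -0.7499 0.5478
    outer loop
      vertex 13.7 0.0 0.0
      vertex 22.6 4.4 0.0
      vertex 12.9 12.9 18.2
    endloop
  endfacet
  facet normal 0.7907 -0.2721 0.5485
    outer loop
      vertex 22.6 4.4 0.0
      vertex 25.8 13.7 0.0
      vertex 12.9 12.9 18.2
    endloop
  endfacet
endsolid part

The G0 Z moves step by Δz≈2.3 mm. The G1 loops shrink linearly with z, so the solid tapers from its base footprint up to z≈18.2. Closing with a flat bottom cap and the tapered top and triangulating gives 14 facets — a regular 8-sided pyramid, base circumscribed radius ≈ 12.9 mm, apex at z ≈ 18.2 mm.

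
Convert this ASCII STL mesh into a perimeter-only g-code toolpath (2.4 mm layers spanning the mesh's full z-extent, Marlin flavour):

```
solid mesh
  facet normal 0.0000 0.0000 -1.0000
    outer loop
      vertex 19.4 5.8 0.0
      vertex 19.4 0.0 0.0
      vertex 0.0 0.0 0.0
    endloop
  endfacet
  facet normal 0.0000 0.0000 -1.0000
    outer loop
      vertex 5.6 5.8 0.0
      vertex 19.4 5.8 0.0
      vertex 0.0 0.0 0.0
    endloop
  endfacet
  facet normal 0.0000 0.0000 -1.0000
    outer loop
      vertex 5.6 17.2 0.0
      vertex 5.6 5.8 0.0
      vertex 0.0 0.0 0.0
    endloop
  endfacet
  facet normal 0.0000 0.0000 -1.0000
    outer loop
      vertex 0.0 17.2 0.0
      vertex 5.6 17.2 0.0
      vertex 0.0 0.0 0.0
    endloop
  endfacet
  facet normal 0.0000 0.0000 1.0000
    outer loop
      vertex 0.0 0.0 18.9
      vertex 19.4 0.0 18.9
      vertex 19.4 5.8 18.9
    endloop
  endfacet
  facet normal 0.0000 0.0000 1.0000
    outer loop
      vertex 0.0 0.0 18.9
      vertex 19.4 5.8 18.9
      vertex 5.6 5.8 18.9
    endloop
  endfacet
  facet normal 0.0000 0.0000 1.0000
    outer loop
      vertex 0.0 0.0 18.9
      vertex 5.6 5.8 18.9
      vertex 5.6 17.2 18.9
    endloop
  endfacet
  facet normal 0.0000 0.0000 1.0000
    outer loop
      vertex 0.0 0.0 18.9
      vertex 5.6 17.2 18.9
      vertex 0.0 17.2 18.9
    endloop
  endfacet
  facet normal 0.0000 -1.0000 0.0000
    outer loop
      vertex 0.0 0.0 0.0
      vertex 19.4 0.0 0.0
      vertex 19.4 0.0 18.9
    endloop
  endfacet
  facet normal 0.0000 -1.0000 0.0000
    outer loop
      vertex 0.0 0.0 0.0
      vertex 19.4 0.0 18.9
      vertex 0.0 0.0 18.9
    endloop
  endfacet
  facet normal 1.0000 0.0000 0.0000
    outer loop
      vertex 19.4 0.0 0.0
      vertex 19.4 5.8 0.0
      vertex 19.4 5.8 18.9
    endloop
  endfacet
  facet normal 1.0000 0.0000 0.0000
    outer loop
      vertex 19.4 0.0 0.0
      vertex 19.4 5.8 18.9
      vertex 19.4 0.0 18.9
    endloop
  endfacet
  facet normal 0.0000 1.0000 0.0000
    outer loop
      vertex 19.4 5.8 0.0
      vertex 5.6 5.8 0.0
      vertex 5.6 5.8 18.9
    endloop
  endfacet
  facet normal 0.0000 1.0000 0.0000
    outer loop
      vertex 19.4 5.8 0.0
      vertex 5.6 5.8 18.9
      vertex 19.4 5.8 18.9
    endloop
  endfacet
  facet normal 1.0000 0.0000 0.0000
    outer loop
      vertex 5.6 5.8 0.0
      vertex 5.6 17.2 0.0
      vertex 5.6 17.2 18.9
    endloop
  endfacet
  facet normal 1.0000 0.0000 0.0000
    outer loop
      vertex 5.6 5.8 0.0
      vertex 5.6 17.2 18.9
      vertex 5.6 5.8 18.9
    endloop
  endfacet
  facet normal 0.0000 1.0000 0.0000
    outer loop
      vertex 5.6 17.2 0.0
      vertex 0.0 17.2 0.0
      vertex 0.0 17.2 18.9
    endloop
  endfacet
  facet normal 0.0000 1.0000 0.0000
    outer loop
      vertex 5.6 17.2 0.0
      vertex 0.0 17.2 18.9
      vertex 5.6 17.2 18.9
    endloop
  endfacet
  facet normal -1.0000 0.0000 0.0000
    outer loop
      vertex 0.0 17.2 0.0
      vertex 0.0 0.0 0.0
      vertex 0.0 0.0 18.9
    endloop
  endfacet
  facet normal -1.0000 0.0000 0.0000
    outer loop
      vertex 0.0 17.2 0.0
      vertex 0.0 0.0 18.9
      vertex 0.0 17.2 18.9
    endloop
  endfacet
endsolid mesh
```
; perimeter-only toolpath
G21 ; units = mm
G90 ; absolute positioning
G28 ; home
; layer 1
G0 Z2.4
G0 X0.0 Y0.0
G1 X19.4 Y0.0
G1 X19.4 Y5.8
G1 X5.6 Y5.8
G1 X5.6 Y17.2
G1 X0.0 Y17.2
G1 X0.0 Y0.0
; layer 2
G0 Z4.7
G0 X0.0 Y0.0
G1 X19.4 Y0.0
G1 X19.4 Y5.8
G1 X5.6 Y5.8
G1 X5.6 Y17.2
G1 X0.0 Y17.2
G1 X0.0 Y0.0
; layer 3
G0 Z7.1
G0 X0.0 Y0.0
G1 X19.4 Y0.0
G1 X19.4 Y5.8
G1 X5.6 Y5.8
G1 X5.6 Y17.2
G1 X0.0 Y17.2
G1 X0.0 Y0.0
; layer 4
G0 Z9.4
G0 X0.0 Y0.0
G1 X19.4 Y0.0
G1 X19.4 Y5.8
G1 X5.6 Y5.8
G1 X5.6 Y17.2
G1 X0.0 Y17.2
G1 X0.0 Y0.0
; layer 5
G0 Z11.8
G0 X0.0 Y0.0
G1 X19.4 Y0.0
G1 X19.4 Y5.8
G1 X5.6 Y5.8
G1 X5.6 Y17.2
G1 X0.0 Y17.2
G1 X0.0 Y0.0
; layer 6
G0 Z14.2
G0 X0.0 Y0.0
G1 X19.4 Y0.0
G1 X19.4 Y5.8
G1 X5.6 Y5.8
G1 X5.6 Y17.2
G1 X0.0 Y17.2
G1 X0.0 Y0.0
; layer 7
G0 Z16.5
G0 X0.0 Y0.0
G1 X19.4 Y0.0
G1 X19.4 Y5.8
G1 X5.6 Y5.8
G1 X5.6 Y17.2
G1 X0.0 Y17.2
G1 X0.0 Y0.0
; layer 8
G0 Z18.9
G0 X0.0 Y0.0
G1 X19.4 Y0.0
G1 X19.4 Y5.8
G1 X5.6 Y5.8
G1 X5.6 Y17.2
G1 X0.0 Y17.2
G1 X0.0 Y0.0
M2 ; end

The solid is an L-shaped prism: outer 19.4 × 17.2 mm, arm thicknesses ≈ 5.8 mm (horizontal) and 5.6 mm (vertical), extruded 18.9 mm in z. Slicing at Δz = 2.4 mm — 8 equal slices spanning the solid's height, so layer i sits at z = i·h/8 — gives 8 non-empty perimeters. Each is a 6-segment closed polygon; G0 lifts to the layer z and rapids to the start vertex, then G1 traces the edges.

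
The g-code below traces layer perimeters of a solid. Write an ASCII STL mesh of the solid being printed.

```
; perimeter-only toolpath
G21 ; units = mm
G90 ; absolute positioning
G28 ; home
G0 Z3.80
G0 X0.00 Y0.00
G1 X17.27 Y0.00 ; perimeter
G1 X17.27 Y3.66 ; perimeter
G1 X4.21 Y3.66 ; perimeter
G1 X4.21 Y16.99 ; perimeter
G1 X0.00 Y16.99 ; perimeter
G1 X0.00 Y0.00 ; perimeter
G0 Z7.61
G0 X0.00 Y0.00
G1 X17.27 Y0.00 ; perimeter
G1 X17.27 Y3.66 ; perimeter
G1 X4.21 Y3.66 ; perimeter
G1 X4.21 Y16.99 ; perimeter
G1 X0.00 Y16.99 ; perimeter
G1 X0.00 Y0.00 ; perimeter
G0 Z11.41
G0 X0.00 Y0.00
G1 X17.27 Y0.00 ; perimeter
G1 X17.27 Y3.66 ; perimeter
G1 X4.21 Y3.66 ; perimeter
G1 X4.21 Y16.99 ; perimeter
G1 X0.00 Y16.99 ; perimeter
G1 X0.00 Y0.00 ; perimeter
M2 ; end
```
solid part
  facet normal 0.0000 0.0000 -1.0000
    outer loop
      vertex 17.27 3.66 0.00
      vertex 17.27 0.00 0.00
      vertex 0.00 0.00 0.00
    endloop
  endfacet
  facet normal 0.0000 0.0000 -1.0000
    outer loop
      vertex 4.21 3.66 0.00
      vertex 17.27 3.66 0.00
      vertex 0.00 0.00 0.00
    endloop
  endfacet
  facet normal 0.0000 0.0000 -1.0000
    outer loop
      vertex 4.21 16.99 0.00
      vertex 4.21 3.66 0.00
      vertex 0.00 0.00 0.00
    endloop
  endfacet
  facet normal 0.0000 0.0000 -1.0000
    outer loop
      vertex 0.00 16.99 0.00
      vertex 4.21 16.99 0.00
      vertex 0.00 0.00 0.00
    endloop
  endfacet
  facet normal 0.0000 0.0000 1.0000
    outer loop
      vertex 0.00 0.00 11.41
      vertex 17.27 0.00 11.41
      vertex 17.27 3.66 11.41
    endloop
  endfacet
  facet normal 0.0000 0.0000 1.0000
    outer loop
      vertex 0.00 0.00 11.41
      vertex 17.27 3.66 11.41
      vertex 4.21 3.66 11.41
    endloop
  endfacet
  facet normal 0.0000 0.0000 1.0000
    outer loop
      vertex 0.00 0.00 11.41
      vertex 4.21 3.66 11.41
      vertex 4.21 16.99 11.41
    endloop
  endfacet
  facet normal 0.0000 0.0000 1.0000
    outer loop
      vertex 0.00 0.00 11.41
      vertex 4.21 16.99 11.41
      vertex 0.00 16.99 11.41
    endloop
  endfacet
  facet normal 0.0000 -1.0000 0.0000
    outer loop
      vertex 0.00 0.00 0.00
      vertex 17.27 0.00 0.00
      vertex 17.27 0.00 11.41
    endloop
  endfacet
  facet normal 0.0000 -1.0000 0.0000
    outer loop
      vertex 0.00 0.00 0.00
      vertex 17.27 0.00 11.41
      vertex 0.00 0.00 11.41
    endloop
  endfacet
  facet normal 1.0000 0.0000 0.0000
    outer loop
      vertex 17.27 0.00 0.00
      vertex 17.27 3.66 0.00
      vertex 17.27 3.66 11.41
    endloop
  endfacet
  facet normal 1.0000 0.0000 0.0000
    outer loop
      vertex 17.27 0.00 0.00
      vertex 17.27 3.66 11.41
      vertex 17.27 0.00 11.41
    endloop
  endfacet
  facet normal 0.0000 1.0000 0.0000
    outer loop
      vertex 17.27 3.66 0.00
      vertex 4.21 3.66 0.00
      vertex 4.21 3.66 11.41
    endloop
  endfacet
  facet normal 0.0000 1.0000 0.0000
    outer loop
      vertex 17.27 3.66 0.00
      vertex 4.21 3.66 11.41
      vertex 17.27 3.66 11.41
    endloop
  endfacet
  facet normal 1.0000 0.0000 0.0000
    outer loop
      vertex 4.21 3.66 0.00
      vertex 4.21 16.99 0.00
      vertex 4.21 16.99 11.41
    endloop
  endfacet
  facet normal 1.0000 0.0000 0.0000
    outer loop
      vertex 4.21 3.66 0.00
      vertex 4.21 16.99 11.41
      vertex 4.21 3.66 11.41
    endloop
  endfacet
  facet normal 0.0000 1.0000 0.0000
    outer loop
      vertex 4.21 16.99 0.00
      vertex 0.00 16.99 0.00
      vertex 0.00 16.99 11.41
    endloop
  endfacet
  facet normal 0.0000 1.0000 0.0000
    outer loop
      vertex 4.21 16.99 0.00
      vertex 0.00 16.99 11.41
      vertex 4.21 16.99 11.41
    endloop
  endfacet
  facet normal -1.0000 0.0000 0.0000
    outer loop
      vertex 0.00 16.99 0.00
      vertex 0.00 0.00 0.00
      vertex 0.00 0.00 11.41
    endloop
  endfacet
  facet normal -1.0000 0.0000 0.0000
    outer loop
      vertex 0.00 16.99 0.00
      vertex 0.00 0.00 11.41
      vertex 0.00 16.99 11.41
    endloop
  endfacet
endsolid part

The G0 Z moves step by Δz≈3.80 mm. Every layer's G1 loop is the same polygon, so the solid is a straight extrusion of it from z=0 to z≈11.4. Closing with flat bottom and top caps and triangulating gives 20 facets — an L-shaped prism: outer 17.3 × 17 mm, arm thicknesses ≈ 3.66 mm (horizontal) and 4.21 mm (vertical), extruded 11.4 mm in z.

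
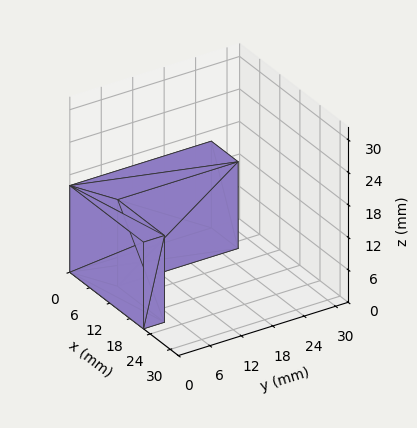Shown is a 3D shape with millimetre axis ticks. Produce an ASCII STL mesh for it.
Reading the render: the shape is an L-shaped prism: outer 22 × 27 mm, arm thicknesses ≈ 4 mm (horizontal) and 8 mm (vertical), extruded 16 mm in z (dimensions read to the nearest mm from the axis ticks). For the STL, each face is triangulated and given an outward normal.

solid part
  facet normal 0.0000 0.0000 -1.0000
    outer loop
      vertex 22.000 4.000 0.000
      vertex 22.000 0.000 0.000
      vertex 0.000 0.000 0.000
    endloop
  endfacet
  facet normal 0.0000 0.0000 -1.0000
    outer loop
      vertex 8.000 4.000 0.000
      vertex 22.000 4.000 0.000
      vertex 0.000 0.000 0.000
    endloop
  endfacet
  facet normal 0.0000 0.0000 -1.0000
    outer loop
      vertex 8.000 27.000 0.000
      vertex 8.000 4.000 0.000
      vertex 0.000 0.000 0.000
    endloop
  endfacet
  facet normal 0.0000 0.0000 -1.0000
    outer loop
      vertex 0.000 27.000 0.000
      vertex 8.000 27.000 0.000
      vertex 0.000 0.000 0.000
    endloop
  endfacet
  facet normal 0.0000 0.0000 1.0000
    outer loop
      vertex 0.000 0.000 16.000
      vertex 22.000 0.000 16.000
      vertex 22.000 4.000 16.000
    endloop
  endfacet
  facet normal 0.0000 0.0000 1.0000
    outer loop
      vertex 0.000 0.000 16.000
      vertex 22.000 4.000 16.000
      vertex 8.000 4.000 16.000
    endloop
  endfacet
  facet normal 0.0000 0.0000 1.0000
    outer loop
      vertex 0.000 0.000 16.000
      vertex 8.000 4.000 16.000
      vertex 8.000 27.000 16.000
    endloop
  endfacet
  facet normal 0.0000 0.0000 1.0000
    outer loop
      vertex 0.000 0.000 16.000
      vertex 8.000 27.000 16.000
      vertex 0.000 27.000 16.000
    endloop
  endfacet
  facet normal 0.0000 -1.0000 0.0000
    outer loop
      vertex 0.000 0.000 0.000
      vertex 22.000 0.000 0.000
      vertex 22.000 0.000 16.000
    endloop
  endfacet
  facet normal 0.0000 -1.0000 0.0000
    outer loop
      vertex 0.000 0.000 0.000
      vertex 22.000 0.000 16.000
      vertex 0.000 0.000 16.000
    endloop
  endfacet
  facet normal 1.0000 0.0000 0.0000
    outer loop
      vertex 22.000 0.000 0.000
      vertex 22.000 4.000 0.000
      vertex 22.000 4.000 16.000
    endloop
  endfacet
  facet normal 1.0000 0.0000 0.0000
    outer loop
      vertex 22.000 0.000 0.000
      vertex 22.000 4.000 16.000
      vertex 22.000 0.000 16.000
    endloop
  endfacet
  facet normal 0.0000 1.0000 0.0000
    outer loop
      vertex 22.000 4.000 0.000
      vertex 8.000 4.000 0.000
      vertex 8.000 4.000 16.000
    endloop
  endfacet
  facet normal 0.0000 1.0000 0.0000
    outer loop
      vertex 22.000 4.000 0.000
      vertex 8.000 4.000 16.000
      vertex 22.000 4.000 16.000
    endloop
  endfacet
  facet normal 1.0000 0.0000 0.0000
    outer loop
      vertex 8.000 4.000 0.000
      vertex 8.000 27.000 0.000
      vertex 8.000 27.000 16.000
    endloop
  endfacet
  facet normal 1.0000 0.0000 0.0000
    outer loop
      vertex 8.000 4.000 0.000
      vertex 8.000 27.000 16.000
      vertex 8.000 4.000 16.000
    endloop
  endfacet
  facet normal 0.0000 1.0000 0.0000
    outer loop
      vertex 8.000 27.000 0.000
      vertex 0.000 27.000 0.000
      vertex 0.000 27.000 16.000
    endloop
  endfacet
  facet normal 0.0000 1.0000 0.0000
    outer loop
      vertex 8.000 27.000 0.000
      vertex 0.000 27.000 16.000
      vertex 8.000 27.000 16.000
    endloop
  endfacet
  facet normal -1.0000 0.0000 0.0000
    outer loop
      vertex 0.000 27.000 0.000
      vertex 0.000 0.000 0.000
      vertex 0.000 0.000 16.000
    endloop
  endfacet
  facet normal -1.0000 0.0000 0.0000
    outer loop
      vertex 0.000 27.000 0.000
      vertex 0.000 0.000 16.000
      vertex 0.000 27.000 16.000
    endloop
  endfacet
endsolid part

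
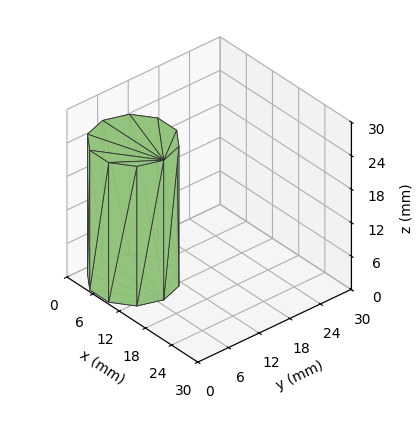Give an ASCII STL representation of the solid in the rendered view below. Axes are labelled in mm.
Reading the render: the shape is a regular 10-sided prism (a cylinder approximated with 10 flat sides), circumscribed radius ≈ 7 mm, height ≈ 25 mm (dimensions read to the nearest mm from the axis ticks). For the STL, each face is triangulated and given an outward normal.

solid part
  facet normal 0.0000 0.0000 -1.0000
    outer loop
      vertex 9.163 13.657 0.000
      vertex 12.663 11.114 0.000
      vertex 14.000 7.000 0.000
    endloop
  endfacet
  facet normal 0.0000 0.0000 -1.0000
    outer loop
      vertex 4.837 13.657 0.000
      vertex 9.163 13.657 0.000
      vertex 14.000 7.000 0.000
    endloop
  endfacet
  facet normal 0.0000 0.0000 -1.0000
    outer loop
      vertex 1.337 11.114 0.000
      vertex 4.837 13.657 0.000
      vertex 14.000 7.000 0.000
    endloop
  endfacet
  facet normal 0.0000 0.0000 -1.0000
    outer loop
      vertex 0.000 7.000 0.000
      vertex 1.337 11.114 0.000
      vertex 14.000 7.000 0.000
    endloop
  endfacet
  facet normal 0.0000 0.0000 -1.0000
    outer loop
      vertex 1.337 2.886 0.000
      vertex 0.000 7.000 0.000
      vertex 14.000 7.000 0.000
    endloop
  endfacet
  facet normal 0.0000 0.0000 -1.0000
    outer loop
      vertex 4.837 0.343 0.000
      vertex 1.337 2.886 0.000
      vertex 14.000 7.000 0.000
    endloop
  endfacet
  facet normal 0.0000 0.0000 -1.0000
    outer loop
      vertex 9.163 0.343 0.000
      vertex 4.837 0.343 0.000
      vertex 14.000 7.000 0.000
    endloop
  endfacet
  facet normal 0.0000 0.0000 -1.0000
    outer loop
      vertex 12.663 2.886 0.000
      vertex 9.163 0.343 0.000
      vertex 14.000 7.000 0.000
    endloop
  endfacet
  facet normal 0.0000 0.0000 1.0000
    outer loop
      vertex 14.000 7.000 25.000
      vertex 12.663 11.114 25.000
      vertex 9.163 13.657 25.000
    endloop
  endfacet
  facet normal 0.0000 0.0000 1.0000
    outer loop
      vertex 14.000 7.000 25.000
      vertex 9.163 13.657 25.000
      vertex 4.837 13.657 25.000
    endloop
  endfacet
  facet normal 0.0000 0.0000 1.0000
    outer loop
      vertex 14.000 7.000 25.000
      vertex 4.837 13.657 25.000
      vertex 1.337 11.114 25.000
    endloop
  endfacet
  facet normal 0.0000 0.0000 1.0000
    outer loop
      vertex 14.000 7.000 25.000
      vertex 1.337 11.114 25.000
      vertex 0.000 7.000 25.000
    endloop
  endfacet
  facet normal 0.0000 0.0000 1.0000
    outer loop
      vertex 14.000 7.000 25.000
      vertex 0.000 7.000 25.000
      vertex 1.337 2.886 25.000
    endloop
  endfacet
  facet normal 0.0000 0.0000 1.0000
    outer loop
      vertex 14.000 7.000 25.000
      vertex 1.337 2.886 25.000
      vertex 4.837 0.343 25.000
    endloop
  endfacet
  facet normal 0.0000 0.0000 1.0000
    outer loop
      vertex 14.000 7.000 25.000
      vertex 4.837 0.343 25.000
      vertex 9.163 0.343 25.000
    endloop
  endfacet
  facet normal 0.0000 0.0000 1.0000
    outer loop
      vertex 14.000 7.000 25.000
      vertex 9.163 0.343 25.000
      vertex 12.663 2.886 25.000
    endloop
  endfacet
  facet normal 0.9510 0.3091 0.0000
    outer loop
      vertex 14.000 7.000 0.000
      vertex 12.663 11.114 0.000
      vertex 12.663 11.114 25.000
    endloop
  endfacet
  facet normal 0.9510 0.3091 0.0000
    outer loop
      vertex 14.000 7.000 0.000
      vertex 12.663 11.114 25.000
      vertex 14.000 7.000 25.000
    endloop
  endfacet
  facet normal 0.5878 0.8090 0.0000
    outer loop
      vertex 12.663 11.114 0.000
      vertex 9.163 13.657 0.000
      vertex 9.163 13.657 25.000
    endloop
  endfacet
  facet normal 0.5878 0.8090 0.0000
    outer loop
      vertex 12.663 11.114 0.000
      vertex 9.163 13.657 25.000
      vertex 12.663 11.114 25.000
    endloop
  endfacet
  facet normal 0.0000 1.0000 0.0000
    outer loop
      vertex 9.163 13.657 0.000
      vertex 4.837 13.657 0.000
      vertex 4.837 13.657 25.000
    endloop
  endfacet
  facet normal 0.0000 1.0000 0.0000
    outer loop
      vertex 9.163 13.657 0.000
      vertex 4.837 13.657 25.000
      vertex 9.163 13.657 25.000
    endloop
  endfacet
  facet normal -0.5878 0.8090 0.0000
    outer loop
      vertex 4.837 13.657 0.000
      vertex 1.337 11.114 0.000
      vertex 1.337 11.114 25.000
    endloop
  endfacet
  facet normal -0.5878 0.8090 0.0000
    outer loop
      vertex 4.837 13.657 0.000
      vertex 1.337 11.114 25.000
      vertex 4.837 13.657 25.000
    endloop
  endfacet
  facet normal -0.9510 0.3091 0.0000
    outer loop
      vertex 1.337 11.114 0.000
      vertex 0.000 7.000 0.000
      vertex 0.000 7.000 25.000
    endloop
  endfacet
  facet normal -0.9510 0.3091 0.0000
    outer loop
      vertex 1.337 11.114 0.000
      vertex 0.000 7.000 25.000
      vertex 1.337 11.114 25.000
    endloop
  endfacet
  facet normal -0.9510 -0.3091 0.0000
    outer loop
      vertex 0.000 7.000 0.000
      vertex 1.337 2.886 0.000
      vertex 1.337 2.886 25.000
    endloop
  endfacet
  facet normal -0.9510 -0.3091 0.0000
    outer loop
      vertex 0.000 7.000 0.000
      vertex 1.337 2.886 25.000
      vertex 0.000 7.000 25.000
    endloop
  endfacet
  facet normal -0.5878 -0.8090 0.0000
    outer loop
      vertex 1.337 2.886 0.000
      vertex 4.837 0.343 0.000
      vertex 4.837 0.343 25.000
    endloop
  endfacet
  facet normal -0.5878 -0.8090 0.0000
    outer loop
      vertex 1.337 2.886 0.000
      vertex 4.837 0.343 25.000
      vertex 1.337 2.886 25.000
    endloop
  endfacet
  facet normal 0.0000 -1.0000 0.0000
    outer loop
      vertex 4.837 0.343 0.000
      vertex 9.163 0.343 0.000
      vertex 9.163 0.343 25.000
    endloop
  endfacet
  facet normal 0.0000 -1.0000 0.0000
    outer loop
      vertex 4.837 0.343 0.000
      vertex 9.163 0.343 25.000
      vertex 4.837 0.343 25.000
    endloop
  endfacet
  facet normal 0.5878 -0.8090 0.0000
    outer loop
      vertex 9.163 0.343 0.000
      vertex 12.663 2.886 0.000
      vertex 12.663 2.886 25.000
    endloop
  endfacet
  facet normal 0.5878 -0.8090 0.0000
    outer loop
      vertex 9.163 0.343 0.000
      vertex 12.663 2.886 25.000
      vertex 9.163 0.343 25.000
    endloop
  endfacet
  facet normal 0.9510 -0.3091 0.0000
    outer loop
      vertex 12.663 2.886 0.000
      vertex 14.000 7.000 0.000
      vertex 14.000 7.000 25.000
    endloop
  endfacet
  facet normal 0.9510 -0.3091 0.0000
    outer loop
      vertex 12.663 2.886 0.000
      vertex 14.000 7.000 25.000
      vertex 12.663 2.886 25.000
    endloop
  endfacet
endsolid part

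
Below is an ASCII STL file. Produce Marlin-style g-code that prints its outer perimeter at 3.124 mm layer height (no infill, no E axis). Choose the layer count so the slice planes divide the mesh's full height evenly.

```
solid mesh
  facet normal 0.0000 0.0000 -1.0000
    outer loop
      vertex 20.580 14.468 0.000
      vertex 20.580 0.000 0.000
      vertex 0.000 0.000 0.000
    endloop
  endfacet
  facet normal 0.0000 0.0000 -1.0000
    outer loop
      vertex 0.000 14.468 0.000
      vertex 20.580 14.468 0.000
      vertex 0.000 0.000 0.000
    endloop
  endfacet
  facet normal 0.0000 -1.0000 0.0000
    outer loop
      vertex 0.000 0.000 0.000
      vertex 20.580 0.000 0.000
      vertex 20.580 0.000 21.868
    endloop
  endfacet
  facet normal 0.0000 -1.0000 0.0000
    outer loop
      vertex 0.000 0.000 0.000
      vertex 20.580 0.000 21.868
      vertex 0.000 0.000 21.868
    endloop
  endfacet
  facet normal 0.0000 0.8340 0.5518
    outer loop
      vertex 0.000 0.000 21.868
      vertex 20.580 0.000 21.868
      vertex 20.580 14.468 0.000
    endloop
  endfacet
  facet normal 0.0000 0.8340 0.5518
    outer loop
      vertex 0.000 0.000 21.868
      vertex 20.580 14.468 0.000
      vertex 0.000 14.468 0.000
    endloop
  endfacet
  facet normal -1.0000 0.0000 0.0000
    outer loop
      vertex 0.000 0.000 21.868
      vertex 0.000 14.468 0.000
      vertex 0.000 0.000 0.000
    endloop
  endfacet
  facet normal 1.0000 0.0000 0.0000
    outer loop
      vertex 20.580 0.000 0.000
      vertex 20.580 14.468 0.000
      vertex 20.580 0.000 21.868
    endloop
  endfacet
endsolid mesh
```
; perimeter-only toolpath
G21 ; units = mm
G90 ; absolute positioning
G28 ; home
; layer 1
G0 Z3.124
G0 X0.000 Y0.000
G1 X20.580 Y0.000
G1 X20.580 Y12.401
G1 X0.000 Y12.401
G1 X0.000 Y0.000
; layer 2
G0 Z6.248
G0 X0.000 Y0.000
G1 X20.580 Y0.000
G1 X20.580 Y10.334
G1 X0.000 Y10.334
G1 X0.000 Y0.000
; layer 3
G0 Z9.372
G0 X0.000 Y0.000
G1 X20.580 Y0.000
G1 X20.580 Y8.267
G1 X0.000 Y8.267
G1 X0.000 Y0.000
; layer 4
G0 Z12.496
G0 X0.000 Y0.000
G1 X20.580 Y0.000
G1 X20.580 Y6.201
G1 X0.000 Y6.201
G1 X0.000 Y0.000
; layer 5
G0 Z15.620
G0 X0.000 Y0.000
G1 X20.580 Y0.000
G1 X20.580 Y4.134
G1 X0.000 Y4.134
G1 X0.000 Y0.000
; layer 6
G0 Z18.744
G0 X0.000 Y0.000
G1 X20.580 Y0.000
G1 X20.580 Y2.067
G1 X0.000 Y2.067
G1 X0.000 Y0.000
M2 ; end

The solid is a wedge (ramp): 20.6 × 14.5 mm base, rising to 21.9 mm along the y=0 edge and sloping linearly to z=0 at y=14.5. Slicing at Δz = 3.124 mm — 7 equal slices spanning the solid's height, so layer i sits at z = i·h/7 — gives 6 non-empty perimeters. Each is a 4-segment closed polygon; G0 lifts to the layer z and rapids to the start vertex, then G1 traces the edges. The cross-section shrinks linearly with z (the slice at the apex is degenerate and omitted).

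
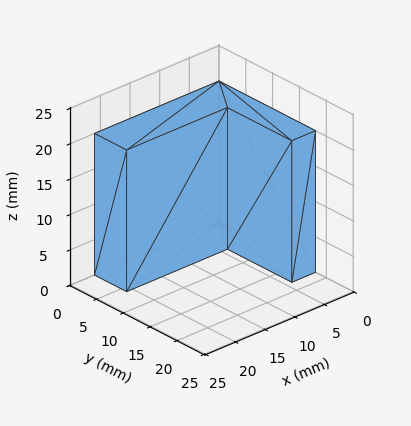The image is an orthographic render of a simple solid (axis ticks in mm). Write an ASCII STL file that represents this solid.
Reading the render: the shape is an L-shaped prism: outer 21 × 18 mm, arm thicknesses ≈ 6 mm (horizontal) and 4 mm (vertical), extruded 20 mm in z (dimensions read to the nearest mm from the axis ticks). For the STL, each face is triangulated and given an outward normal.

solid part
  facet normal 0.0000 0.0000 -1.0000
    outer loop
      vertex 21.0 6.0 0.0
      vertex 21.0 0.0 0.0
      vertex 0.0 0.0 0.0
    endloop
  endfacet
  facet normal 0.0000 0.0000 -1.0000
    outer loop
      vertex 4.0 6.0 0.0
      vertex 21.0 6.0 0.0
      vertex 0.0 0.0 0.0
    endloop
  endfacet
  facet normal 0.0000 0.0000 -1.0000
    outer loop
      vertex 4.0 18.0 0.0
      vertex 4.0 6.0 0.0
      vertex 0.0 0.0 0.0
    endloop
  endfacet
  facet normal 0.0000 0.0000 -1.0000
    outer loop
      vertex 0.0 18.0 0.0
      vertex 4.0 18.0 0.0
      vertex 0.0 0.0 0.0
    endloop
  endfacet
  facet normal 0.0000 0.0000 1.0000
    outer loop
      vertex 0.0 0.0 20.0
      vertex 21.0 0.0 20.0
      vertex 21.0 6.0 20.0
    endloop
  endfacet
  facet normal 0.0000 0.0000 1.0000
    outer loop
      vertex 0.0 0.0 20.0
      vertex 21.0 6.0 20.0
      vertex 4.0 6.0 20.0
    endloop
  endfacet
  facet normal 0.0000 0.0000 1.0000
    outer loop
      vertex 0.0 0.0 20.0
      vertex 4.0 6.0 20.0
      vertex 4.0 18.0 20.0
    endloop
  endfacet
  facet normal 0.0000 0.0000 1.0000
    outer loop
      vertex 0.0 0.0 20.0
      vertex 4.0 18.0 20.0
      vertex 0.0 18.0 20.0
    endloop
  endfacet
  facet normal 0.0000 -1.0000 0.0000
    outer loop
      vertex 0.0 0.0 0.0
      vertex 21.0 0.0 0.0
      vertex 21.0 0.0 20.0
    endloop
  endfacet
  facet normal 0.0000 -1.0000 0.0000
    outer loop
      vertex 0.0 0.0 0.0
      vertex 21.0 0.0 20.0
      vertex 0.0 0.0 20.0
    endloop
  endfacet
  facet normal 1.0000 0.0000 0.0000
    outer loop
      vertex 21.0 0.0 0.0
      vertex 21.0 6.0 0.0
      vertex 21.0 6.0 20.0
    endloop
  endfacet
  facet normal 1.0000 0.0000 0.0000
    outer loop
      vertex 21.0 0.0 0.0
      vertex 21.0 6.0 20.0
      vertex 21.0 0.0 20.0
    endloop
  endfacet
  facet normal 0.0000 1.0000 0.0000
    outer loop
      vertex 21.0 6.0 0.0
      vertex 4.0 6.0 0.0
      vertex 4.0 6.0 20.0
    endloop
  endfacet
  facet normal 0.0000 1.0000 0.0000
    outer loop
      vertex 21.0 6.0 0.0
      vertex 4.0 6.0 20.0
      vertex 21.0 6.0 20.0
    endloop
  endfacet
  facet normal 1.0000 0.0000 0.0000
    outer loop
      vertex 4.0 6.0 0.0
      vertex 4.0 18.0 0.0
      vertex 4.0 18.0 20.0
    endloop
  endfacet
  facet normal 1.0000 0.0000 0.0000
    outer loop
      vertex 4.0 6.0 0.0
      vertex 4.0 18.0 20.0
      vertex 4.0 6.0 20.0
    endloop
  endfacet
  facet normal 0.0000 1.0000 0.0000
    outer loop
      vertex 4.0 18.0 0.0
      vertex 0.0 18.0 0.0
      vertex 0.0 18.0 20.0
    endloop
  endfacet
  facet normal 0.0000 1.0000 0.0000
    outer loop
      vertex 4.0 18.0 0.0
      vertex 0.0 18.0 20.0
      vertex 4.0 18.0 20.0
    endloop
  endfacet
  facet normal -1.0000 0.0000 0.0000
    outer loop
      vertex 0.0 18.0 0.0
      vertex 0.0 0.0 0.0
      vertex 0.0 0.0 20.0
    endloop
  endfacet
  facet normal -1.0000 0.0000 0.0000
    outer loop
      vertex 0.0 18.0 0.0
      vertex 0.0 0.0 20.0
      vertex 0.0 18.0 20.0
    endloop
  endfacet
endsolid part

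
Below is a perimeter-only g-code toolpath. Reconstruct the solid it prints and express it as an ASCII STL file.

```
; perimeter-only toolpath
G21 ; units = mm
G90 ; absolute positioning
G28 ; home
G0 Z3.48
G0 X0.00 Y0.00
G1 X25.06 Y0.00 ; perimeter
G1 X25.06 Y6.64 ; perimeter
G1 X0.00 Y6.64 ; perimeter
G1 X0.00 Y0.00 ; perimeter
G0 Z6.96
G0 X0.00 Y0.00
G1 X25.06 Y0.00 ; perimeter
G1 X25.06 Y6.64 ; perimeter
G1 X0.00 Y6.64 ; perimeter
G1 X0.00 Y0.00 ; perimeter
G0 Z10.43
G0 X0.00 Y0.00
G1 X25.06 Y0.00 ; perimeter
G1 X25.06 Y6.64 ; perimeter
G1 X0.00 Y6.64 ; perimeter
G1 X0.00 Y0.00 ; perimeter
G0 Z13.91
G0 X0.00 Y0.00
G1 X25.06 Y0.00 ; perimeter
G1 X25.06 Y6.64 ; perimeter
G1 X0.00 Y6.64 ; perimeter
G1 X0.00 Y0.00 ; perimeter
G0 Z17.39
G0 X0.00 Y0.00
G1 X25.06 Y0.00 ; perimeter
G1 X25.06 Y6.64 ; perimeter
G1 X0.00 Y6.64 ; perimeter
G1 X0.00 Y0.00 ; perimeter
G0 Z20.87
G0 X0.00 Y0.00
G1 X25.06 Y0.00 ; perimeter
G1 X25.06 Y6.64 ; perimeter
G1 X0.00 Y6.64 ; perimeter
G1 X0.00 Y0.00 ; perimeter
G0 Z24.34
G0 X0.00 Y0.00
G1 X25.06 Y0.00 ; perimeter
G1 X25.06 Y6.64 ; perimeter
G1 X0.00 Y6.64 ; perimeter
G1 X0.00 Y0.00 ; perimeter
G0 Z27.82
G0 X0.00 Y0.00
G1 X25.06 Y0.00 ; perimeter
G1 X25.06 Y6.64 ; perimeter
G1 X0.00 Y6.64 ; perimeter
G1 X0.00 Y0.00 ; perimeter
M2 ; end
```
solid part
  facet normal 0.0000 0.0000 -1.0000
    outer loop
      vertex 25.06 6.64 0.00
      vertex 25.06 0.00 0.00
      vertex 0.00 0.00 0.00
    endloop
  endfacet
  facet normal 0.0000 0.0000 -1.0000
    outer loop
      vertex 0.00 6.64 0.00
      vertex 25.06 6.64 0.00
      vertex 0.00 0.00 0.00
    endloop
  endfacet
  facet normal 0.0000 0.0000 1.0000
    outer loop
      vertex 0.00 0.00 27.82
      vertex 25.06 0.00 27.82
      vertex 25.06 6.64 27.82
    endloop
  endfacet
  facet normal 0.0000 0.0000 1.0000
    outer loop
      vertex 0.00 0.00 27.82
      vertex 25.06 6.64 27.82
      vertex 0.00 6.64 27.82
    endloop
  endfacet
  facet normal 0.0000 -1.0000 0.0000
    outer loop
      vertex 0.00 0.00 0.00
      vertex 25.06 0.00 0.00
      vertex 25.06 0.00 27.82
    endloop
  endfacet
  facet normal 0.0000 -1.0000 0.0000
    outer loop
      vertex 0.00 0.00 0.00
      vertex 25.06 0.00 27.82
      vertex 0.00 0.00 27.82
    endloop
  endfacet
  facet normal 0.0000 1.0000 0.0000
    outer loop
      vertex 25.06 6.64 27.82
      vertex 25.06 6.64 0.00
      vertex 0.00 6.64 0.00
    endloop
  endfacet
  facet normal 0.0000 1.0000 0.0000
    outer loop
      vertex 0.00 6.64 27.82
      vertex 25.06 6.64 27.82
      vertex 0.00 6.64 0.00
    endloop
  endfacet
  facet normal -1.0000 0.0000 0.0000
    outer loop
      vertex 0.00 6.64 27.82
      vertex 0.00 6.64 0.00
      vertex 0.00 0.00 0.00
    endloop
  endfacet
  facet normal -1.0000 0.0000 0.0000
    outer loop
      vertex 0.00 0.00 27.82
      vertex 0.00 6.64 27.82
      vertex 0.00 0.00 0.00
    endloop
  endfacet
  facet normal 1.0000 0.0000 0.0000
    outer loop
      vertex 25.06 0.00 0.00
      vertex 25.06 6.64 0.00
      vertex 25.06 6.64 27.82
    endloop
  endfacet
  facet normal 1.0000 0.0000 0.0000
    outer loop
      vertex 25.06 0.00 0.00
      vertex 25.06 6.64 27.82
      vertex 25.06 0.00 27.82
    endloop
  endfacet
endsolid part

The G0 Z moves step by Δz≈3.48 mm. Every layer's G1 loop is the same polygon, so the solid is a straight extrusion of it from z=0 to z≈27.8. Closing with flat bottom and top caps and triangulating gives 12 facets — a rectangular box, roughly 25.1 × 6.64 mm footprint and 27.8 mm tall.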